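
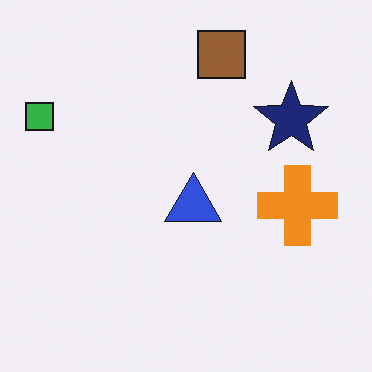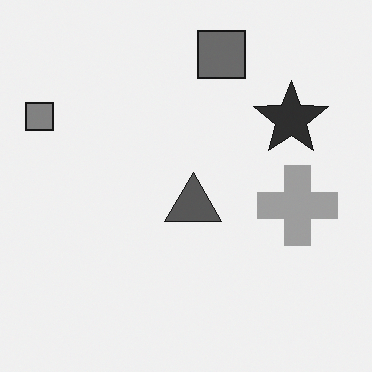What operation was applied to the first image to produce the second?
The second image is the first converted to grayscale.

All color is removed — every shape is now a shade of grey.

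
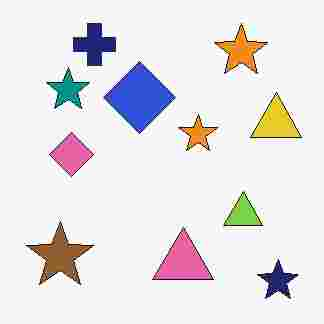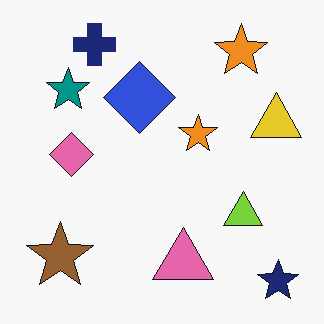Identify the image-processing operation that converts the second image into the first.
Degraded with heavy JPEG compression.

Blocky 8×8 compression artifacts appear around shape edges and the flat background shows ringing — characteristic JPEG degradation.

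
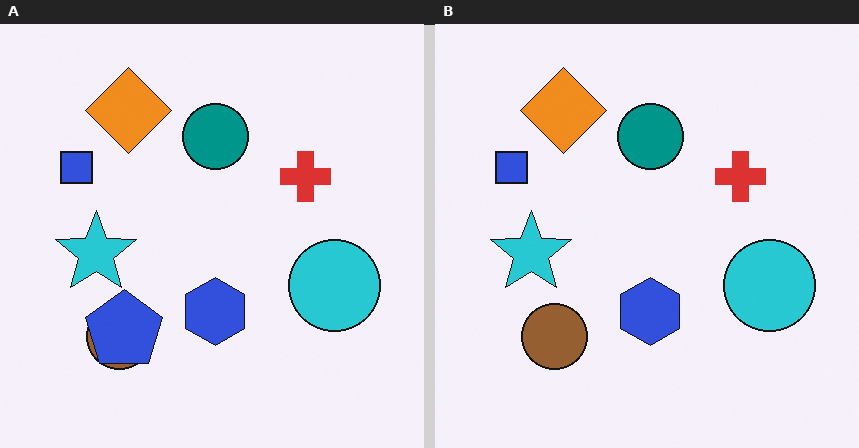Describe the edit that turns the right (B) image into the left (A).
The transformation is: overlaid with an additional blue pentagon.

A blue pentagon appears in the left (A) image that is absent from the right (B).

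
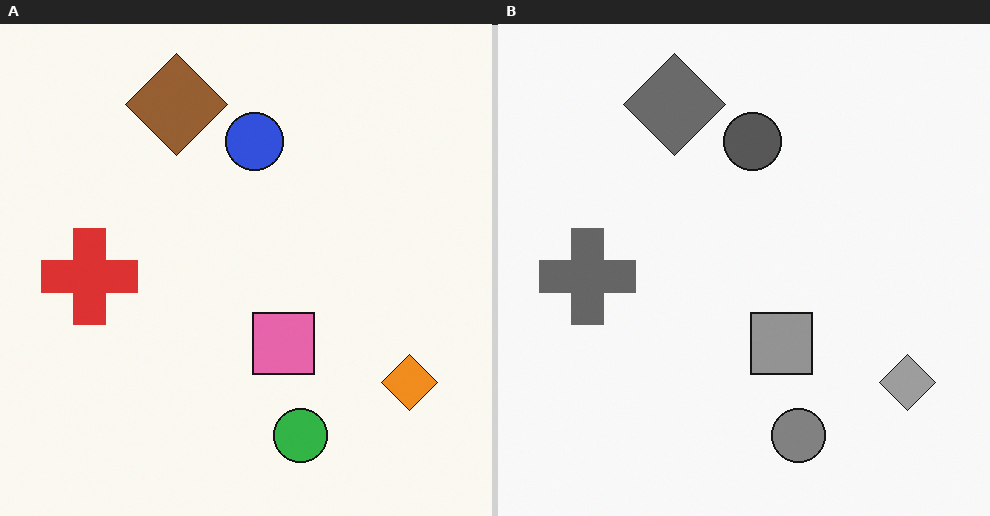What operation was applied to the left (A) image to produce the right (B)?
This is the original image converted to grayscale.

All color is removed — every shape is now a shade of grey.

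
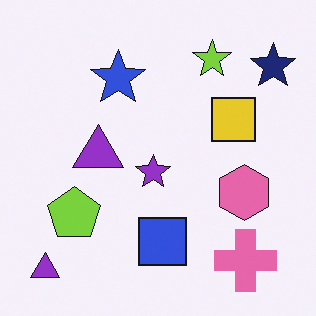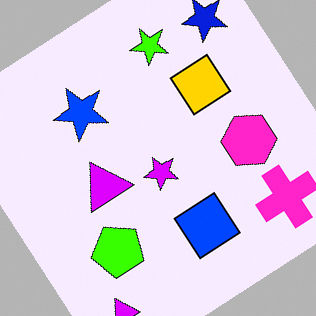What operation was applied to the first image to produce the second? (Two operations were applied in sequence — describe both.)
The image was rotated counter-clockwise by a large amount — several tens of degrees, then made much more vivid (saturation change).

Every shape is tilted by the same angle and the image corners show triangular fill wedges — a whole-image rotation by a non-right angle. All colors are more vivid — a global saturation change.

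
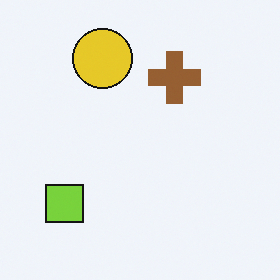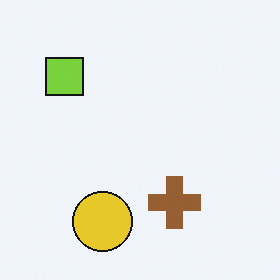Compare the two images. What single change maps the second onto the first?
This is the original image flipped vertically (top ↔ bottom).

The yellow circle is in the bottom of the second image and the top of the first — shapes on opposite sides of the horizontal midline have swapped in a mirror flip.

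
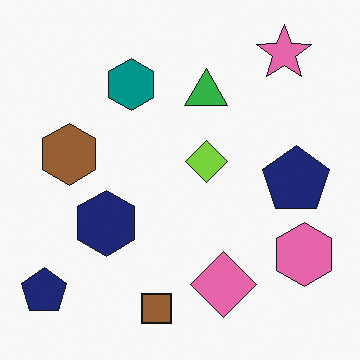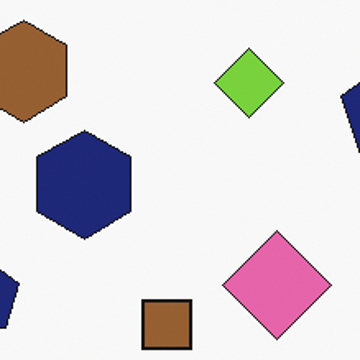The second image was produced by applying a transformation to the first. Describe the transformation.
The transformation is: cropped tightly and scaled back up.

The visible shapes are larger and the field of view is narrower; shapes near the original edges may be partly or wholly outside the frame — a crop-and-rescale.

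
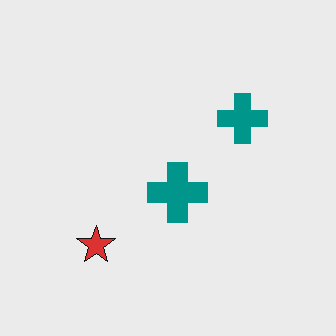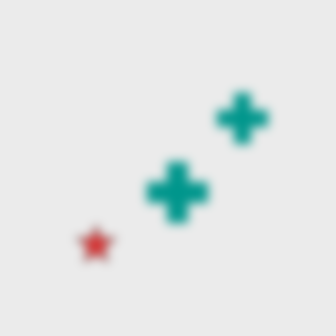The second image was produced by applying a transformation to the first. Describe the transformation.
The second image is the first strongly gaussian-blurred.

Shape edges and outlines are uniformly softened across the whole image.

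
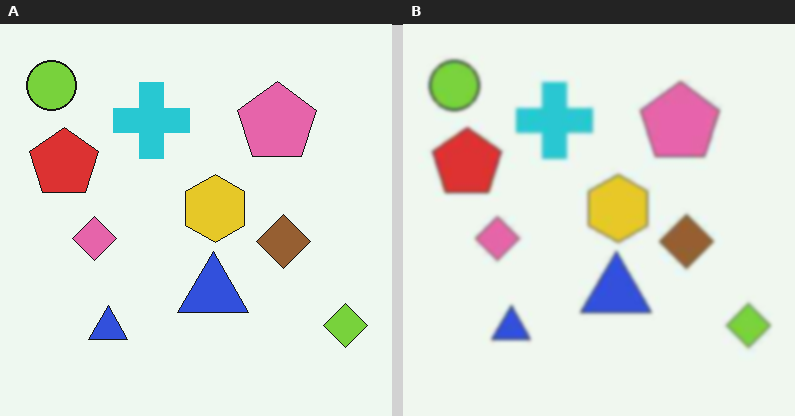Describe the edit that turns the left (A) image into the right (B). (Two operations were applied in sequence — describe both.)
The right (B) image is the left (A) given moderate JPEG compression, then slightly softened.

Blocky 8×8 compression artifacts appear around shape edges and the flat background shows ringing — characteristic JPEG degradation. Shape edges and outlines are uniformly softened across the whole image.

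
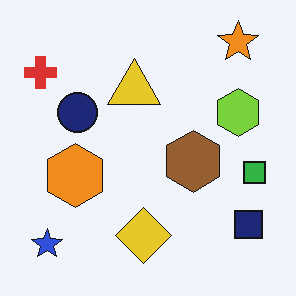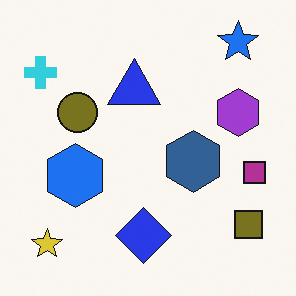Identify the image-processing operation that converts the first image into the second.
The image was hue-shifted through roughly half the color wheel.

Every shape's color has rotated by the same amount around the hue wheel — a uniform hue shift.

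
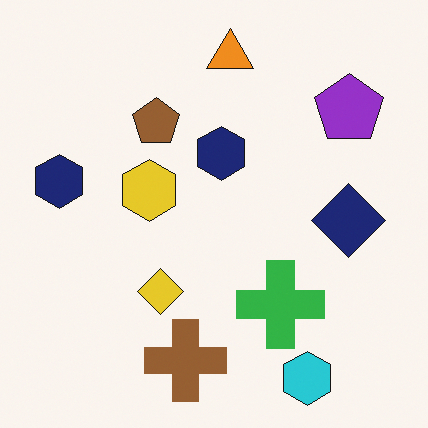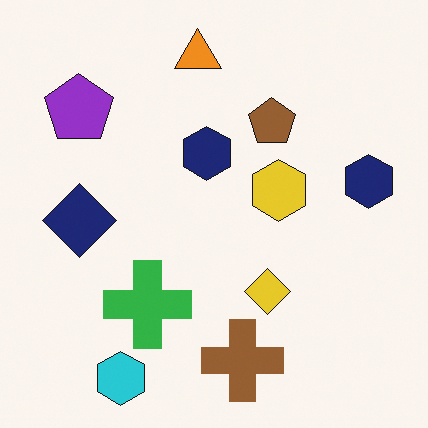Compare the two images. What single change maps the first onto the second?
The transformation is: flipped horizontally (left ↔ right).

The purple pentagon is in the top-right of the first image and the top-left of the second — shapes on opposite sides of the vertical midline have swapped in a mirror flip.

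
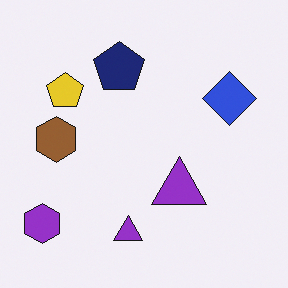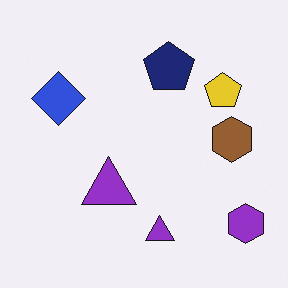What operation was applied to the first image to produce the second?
The transformation is: flipped horizontally (left ↔ right).

The purple hexagon is in the bottom-left of the first image and the bottom-right of the second — shapes on opposite sides of the vertical midline have swapped in a mirror flip.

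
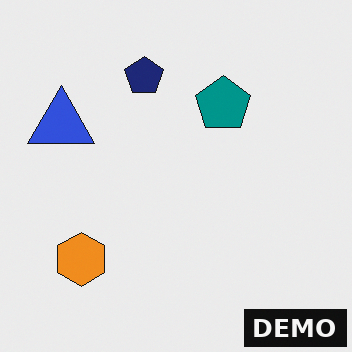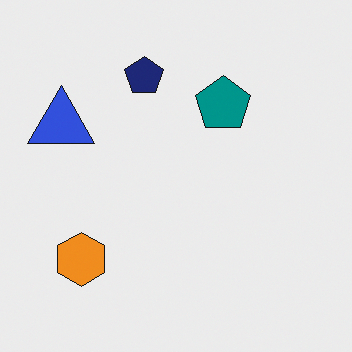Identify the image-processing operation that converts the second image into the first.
Watermarked with the text "DEMO" in the lower-right corner.

A dark label reading "DEMO" appears in the lower-right corner.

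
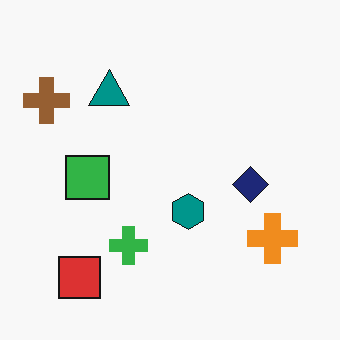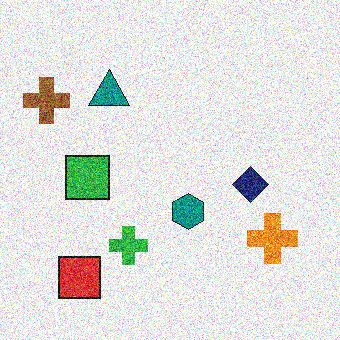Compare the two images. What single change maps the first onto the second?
It was degraded with strong gaussian noise.

Random speckle covers the whole image, including the flat background.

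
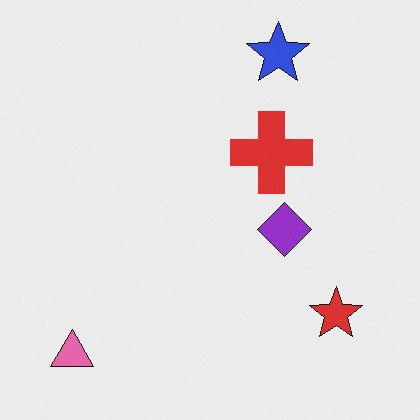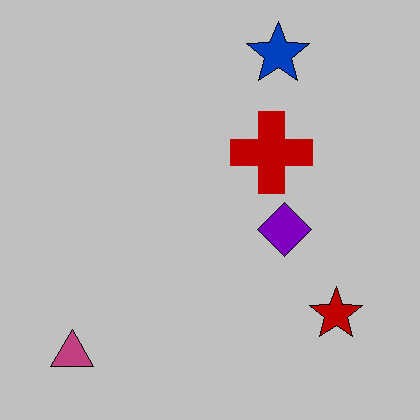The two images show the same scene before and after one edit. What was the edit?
The second image is the first heavily posterized to just a handful of flat colors.

Each flat color has snapped to a coarser quantized level — most visibly, the near-white background has dropped to a flat grey.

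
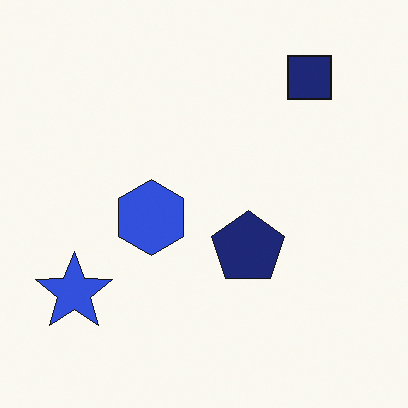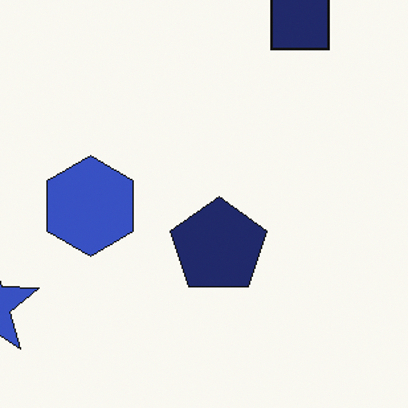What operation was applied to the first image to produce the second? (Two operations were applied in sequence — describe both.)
The image was slightly desaturated, then cropped to a modestly smaller region and rescaled.

All colors are more muted and greyish — a global saturation change. The visible shapes are larger and the field of view is narrower; shapes near the original edges may be partly or wholly outside the frame — a crop-and-rescale.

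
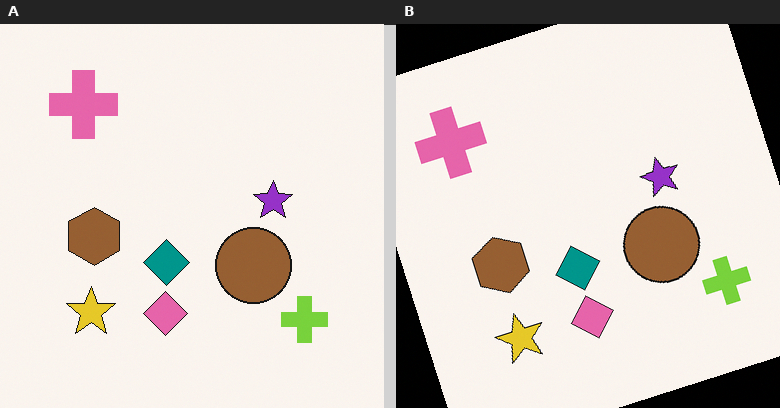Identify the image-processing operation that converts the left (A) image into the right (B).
The right (B) image is the left (A) rotated counter-clockwise by a moderate amount.

Every shape is tilted by the same angle and the image corners show triangular fill wedges — a whole-image rotation by a non-right angle.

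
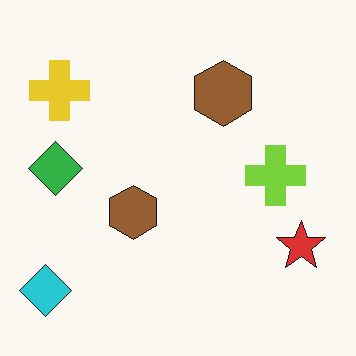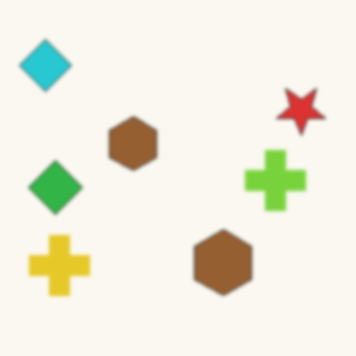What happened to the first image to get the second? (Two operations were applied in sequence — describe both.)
It was flipped vertically (top ↔ bottom), then lightly blurred.

The cyan diamond is in the bottom-left of the first image and the top-left of the second — shapes on opposite sides of the horizontal midline have swapped in a mirror flip. Shape edges and outlines are uniformly softened across the whole image.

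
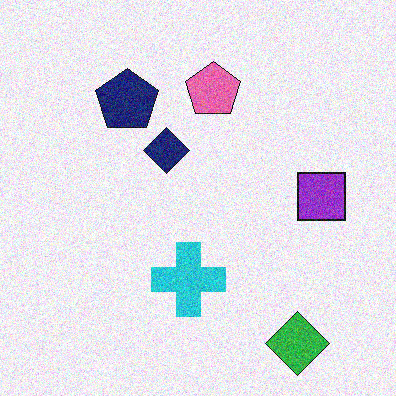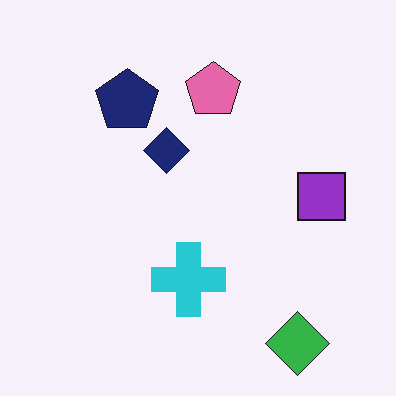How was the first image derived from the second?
The transformation is: degraded with moderate additive noise.

Random speckle covers the whole image, including the flat background.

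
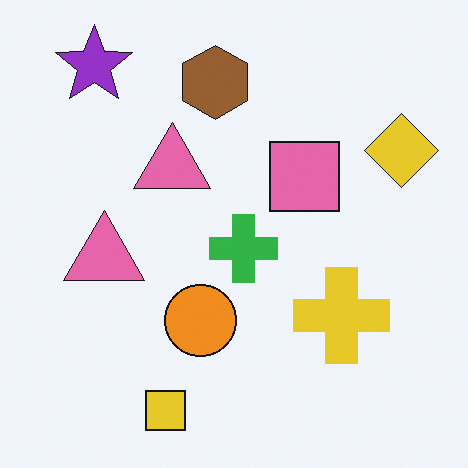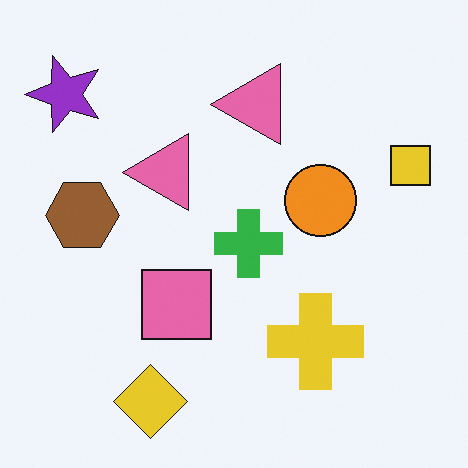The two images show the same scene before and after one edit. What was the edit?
This is the original image transposed (reflected across the top-left ↔ bottom-right diagonal).

Shapes have swapped their row and column positions — what was in the top-right is now in the bottom-left — a diagonal reflection.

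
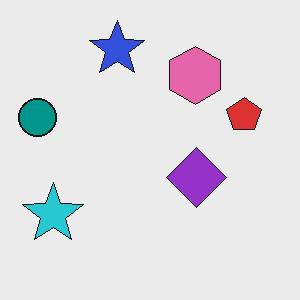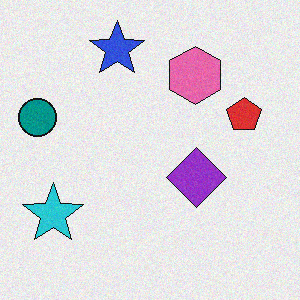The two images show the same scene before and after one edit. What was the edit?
The transformation is: degraded with subtle gaussian noise.

Random speckle covers the whole image, including the flat background.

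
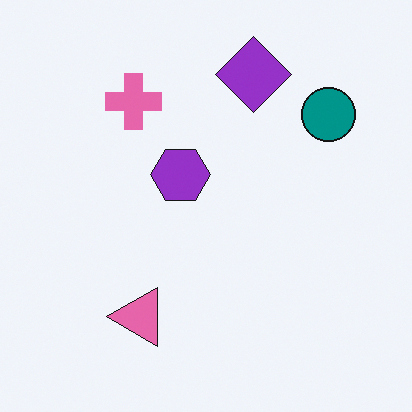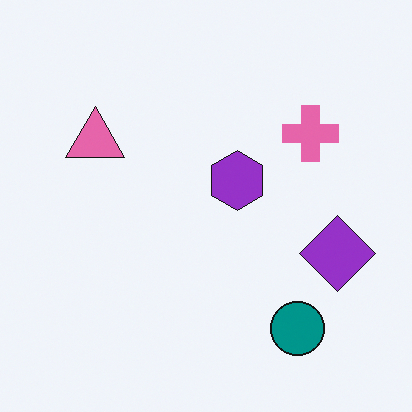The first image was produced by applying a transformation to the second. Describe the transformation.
The transformation is: rotated 90° counter-clockwise.

The teal circle sits in the bottom-right of the second image and the top-right of the first — consistent with a whole-image 90° counter-clockwise rotation.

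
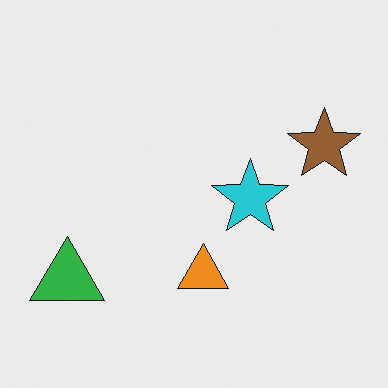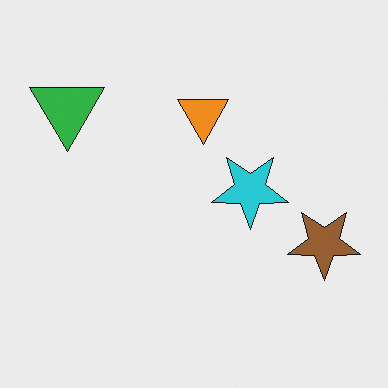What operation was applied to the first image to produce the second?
Flipped vertically (top ↔ bottom).

The green triangle is in the bottom-left of the first image and the top-left of the second — shapes on opposite sides of the horizontal midline have swapped in a mirror flip.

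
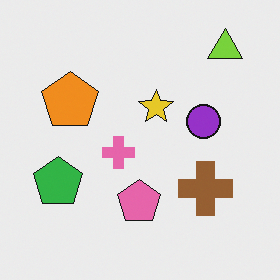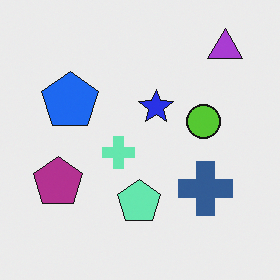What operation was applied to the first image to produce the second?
The second image is the first hue-shifted through roughly half the color wheel.

Every shape's color has rotated by the same amount around the hue wheel — a uniform hue shift.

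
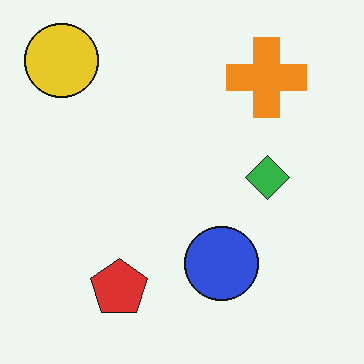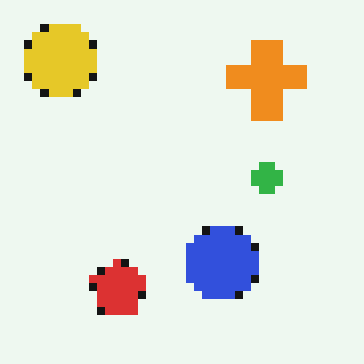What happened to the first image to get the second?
This is the original image moderately pixelated.

Shapes are reduced to large square blocks; fine edges and outlines are lost — a downscale-then-upscale (mosaic) effect.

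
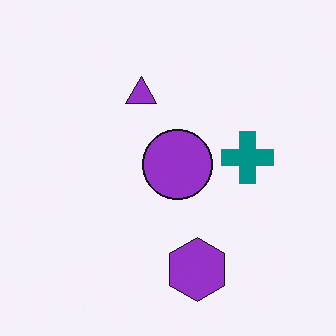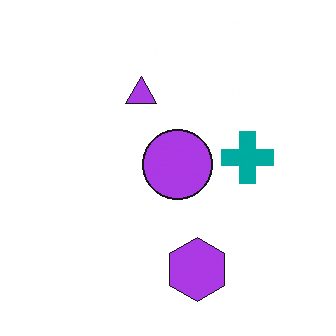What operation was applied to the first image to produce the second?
This is the original image brightened a little.

Every pixel — background and shapes alike — is uniformly brightened.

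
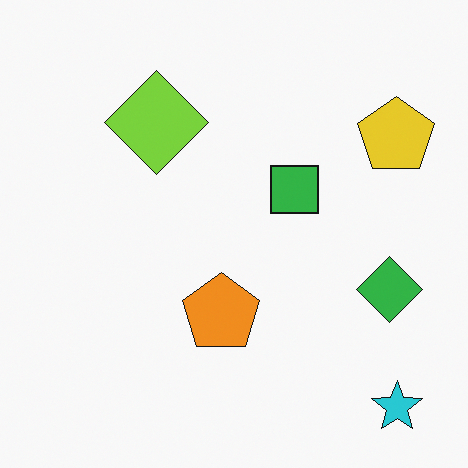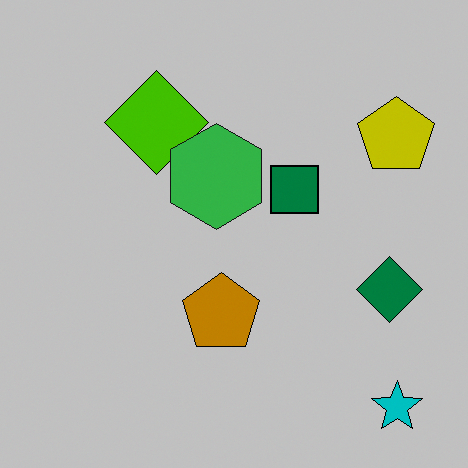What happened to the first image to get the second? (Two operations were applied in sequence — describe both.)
Heavily posterized to just a handful of flat colors, then overlaid with an additional green hexagon.

Each flat color has snapped to a coarser quantized level — most visibly, the near-white background has dropped to a flat grey. A green hexagon appears in the second image that is absent from the first.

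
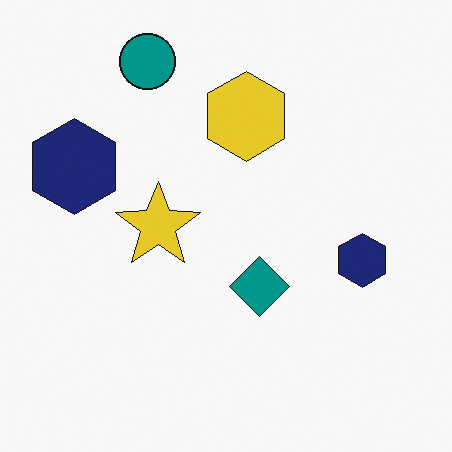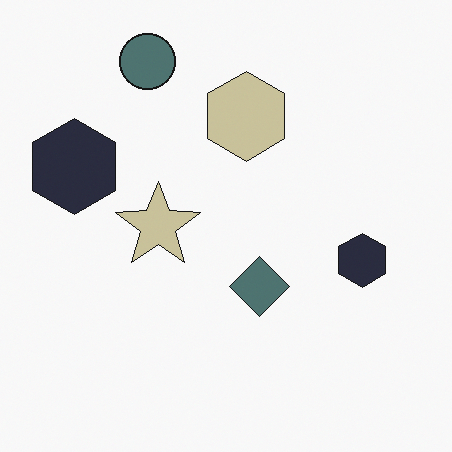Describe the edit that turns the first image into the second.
The transformation is: made much more muted (saturation change).

All colors are more muted and greyish — a global saturation change.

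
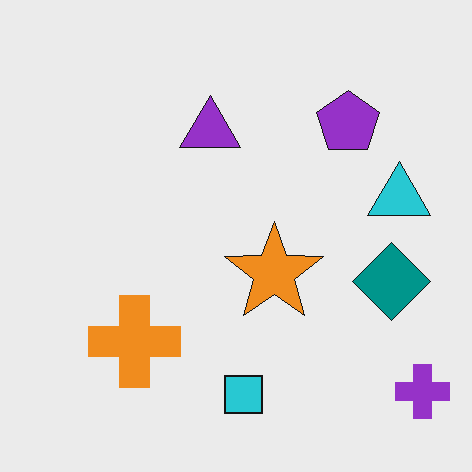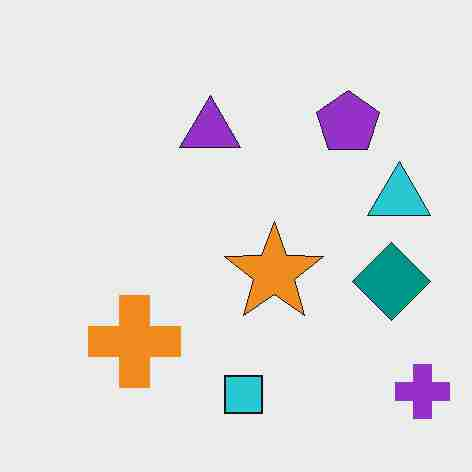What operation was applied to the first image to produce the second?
Heavily JPEG-compressed with obvious blocking artifacts.

Blocky 8×8 compression artifacts appear around shape edges and the flat background shows ringing — characteristic JPEG degradation.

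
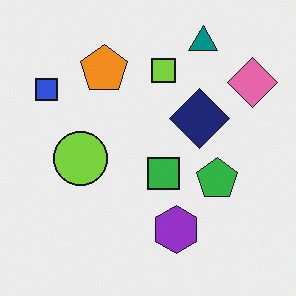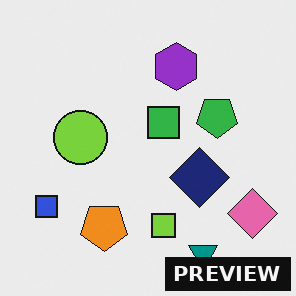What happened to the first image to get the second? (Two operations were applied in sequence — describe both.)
This is the original image flipped vertically (top ↔ bottom), then watermarked with the text "PREVIEW" in the lower-right corner.

The teal triangle is in the top-right of the first image and the bottom-right of the second — shapes on opposite sides of the horizontal midline have swapped in a mirror flip. A dark label reading "PREVIEW" appears in the lower-right corner.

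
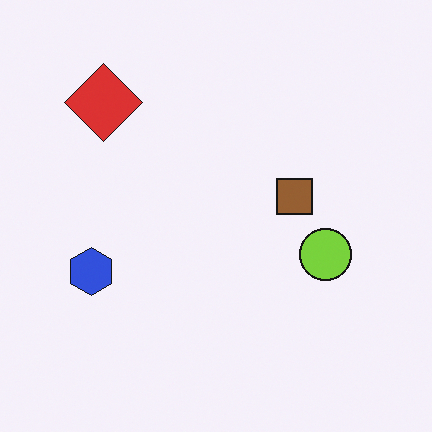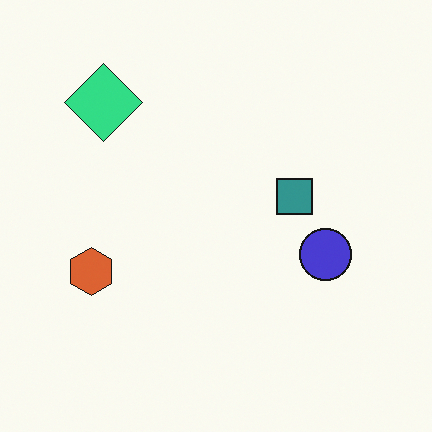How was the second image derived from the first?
This is the original image hue-shifted through roughly a third of the color wheel.

Every shape's color has rotated by the same amount around the hue wheel — a uniform hue shift.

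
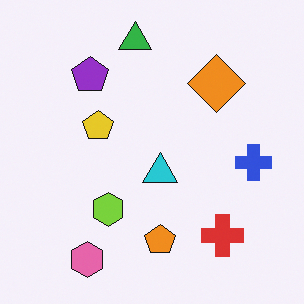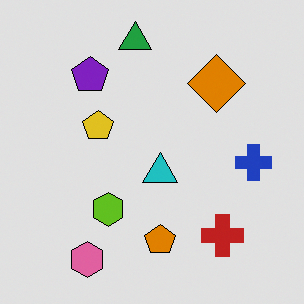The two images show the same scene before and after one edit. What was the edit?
The transformation is: posterized to a reduced palette.

Each flat color has snapped to a coarser quantized level — most visibly, the near-white background has dropped to a flat grey.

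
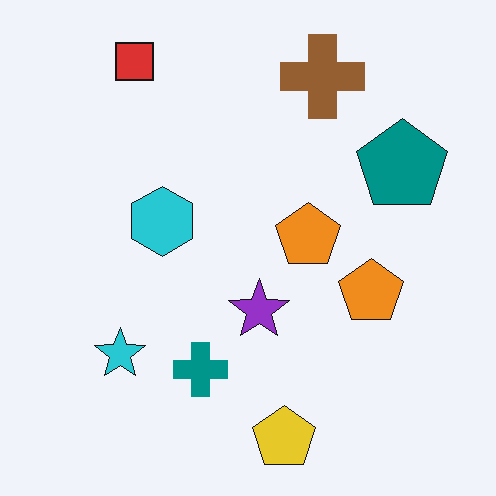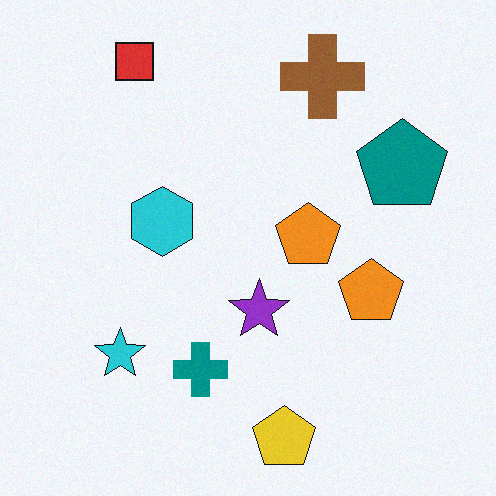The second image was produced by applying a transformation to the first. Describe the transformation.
It was degraded with a light layer of grain.

Random speckle covers the whole image, including the flat background.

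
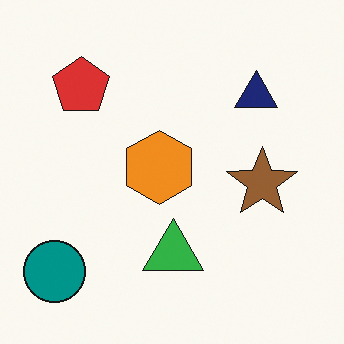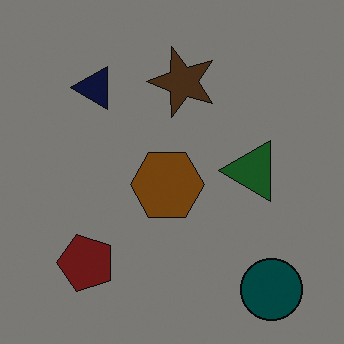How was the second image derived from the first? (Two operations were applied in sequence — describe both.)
It was rotated 90° counter-clockwise, then substantially darkened.

The teal circle sits in the bottom-left of the first image and the bottom-right of the second — consistent with a whole-image 90° counter-clockwise rotation. Every pixel — background and shapes alike — is uniformly darkened.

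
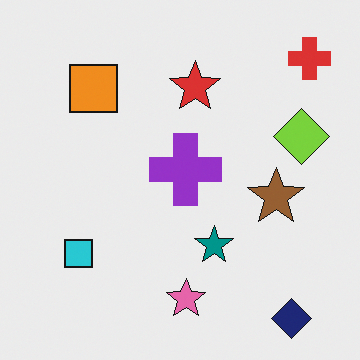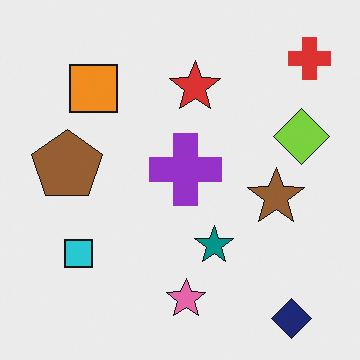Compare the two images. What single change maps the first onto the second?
Overlaid with an additional brown pentagon.

A brown pentagon appears in the second image that is absent from the first.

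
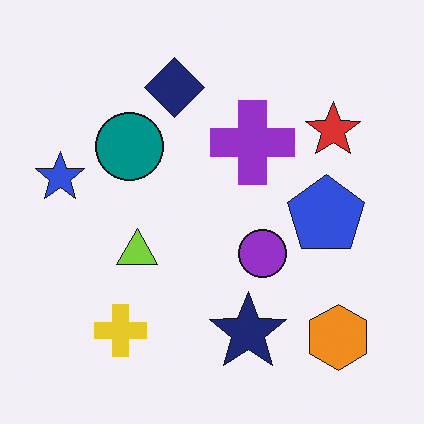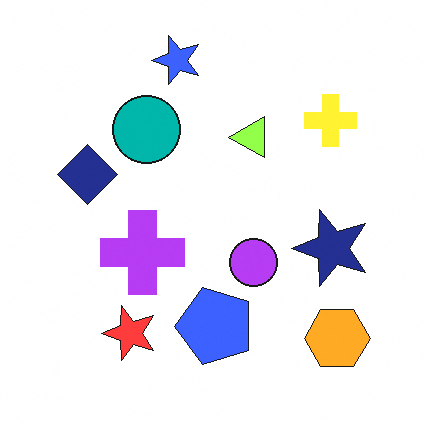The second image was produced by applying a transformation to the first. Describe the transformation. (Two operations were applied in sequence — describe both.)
It was slightly brightened, then transposed (reflected across the top-left ↔ bottom-right diagonal).

Every pixel — background and shapes alike — is uniformly brightened. Shapes have swapped their row and column positions — what was in the top-right is now in the bottom-left — a diagonal reflection.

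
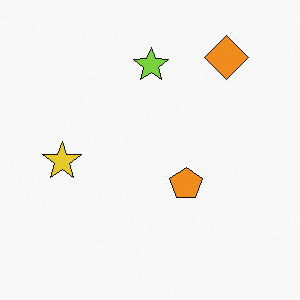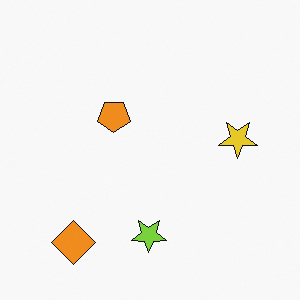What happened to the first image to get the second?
The second image is the first rotated 180°.

The orange diamond sits in the top-right of the first image and the bottom-left of the second — consistent with a whole-image 180° rotation.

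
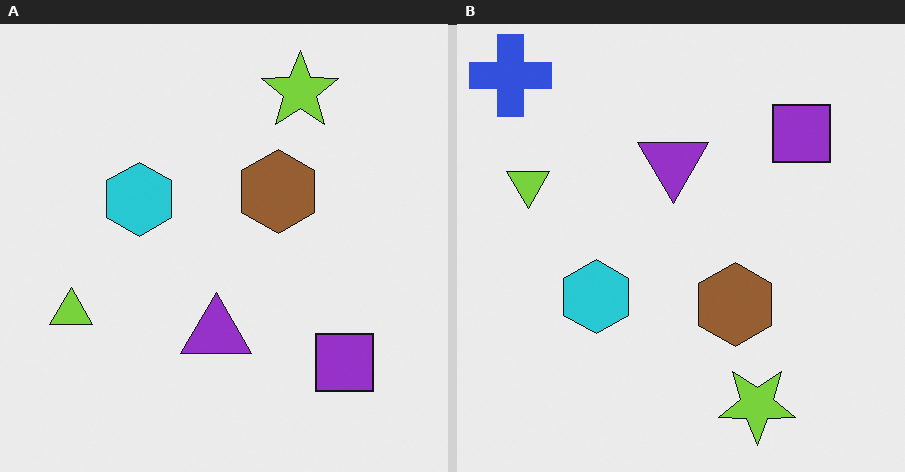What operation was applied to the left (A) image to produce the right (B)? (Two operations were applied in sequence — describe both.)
Flipped vertically (top ↔ bottom), then overlaid with an additional blue cross.

The lime star is in the top-right of the left (A) image and the bottom-right of the right (B) — shapes on opposite sides of the horizontal midline have swapped in a mirror flip. A blue cross appears in the right (B) image that is absent from the left (A).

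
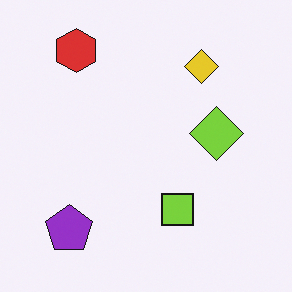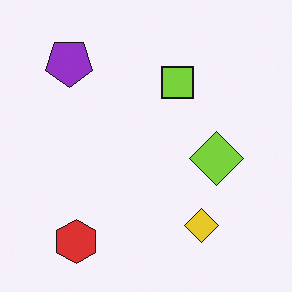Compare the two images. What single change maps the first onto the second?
The transformation is: flipped vertically (top ↔ bottom).

The red hexagon is in the top-left of the first image and the bottom-left of the second — shapes on opposite sides of the horizontal midline have swapped in a mirror flip.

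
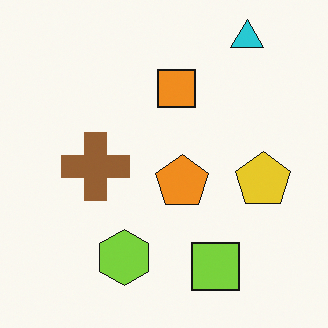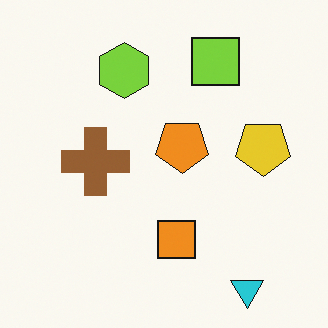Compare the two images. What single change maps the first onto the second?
This is the original image flipped vertically (top ↔ bottom).

The cyan triangle is in the top-right of the first image and the bottom-right of the second — shapes on opposite sides of the horizontal midline have swapped in a mirror flip.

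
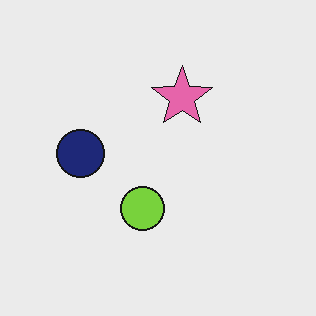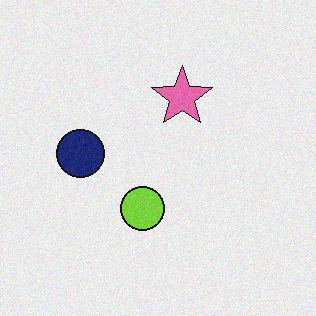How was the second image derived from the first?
The transformation is: degraded with light additive noise.

Random speckle covers the whole image, including the flat background.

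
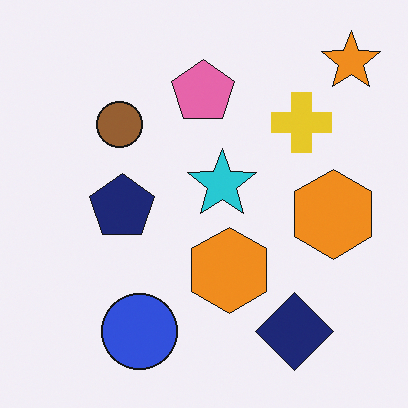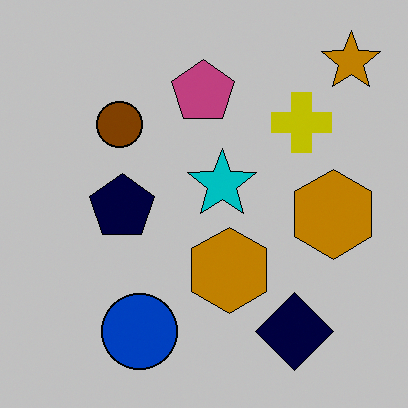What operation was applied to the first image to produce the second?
The second image is the first aggressively posterized.

Each flat color has snapped to a coarser quantized level — most visibly, the near-white background has dropped to a flat grey.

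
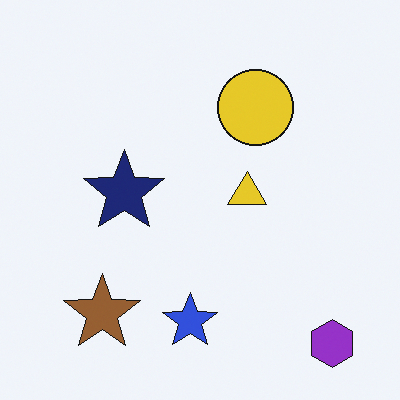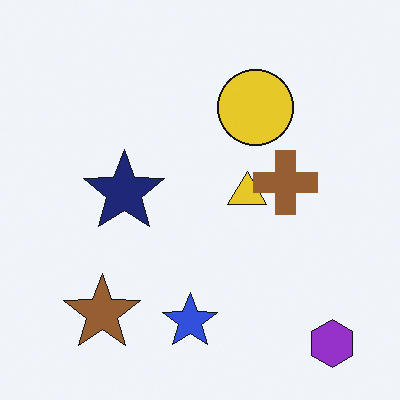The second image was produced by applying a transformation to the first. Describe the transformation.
The transformation is: overlaid with an additional brown cross.

A brown cross appears in the second image that is absent from the first.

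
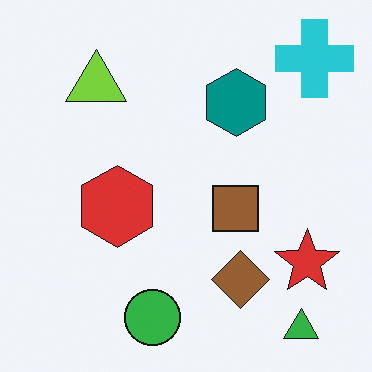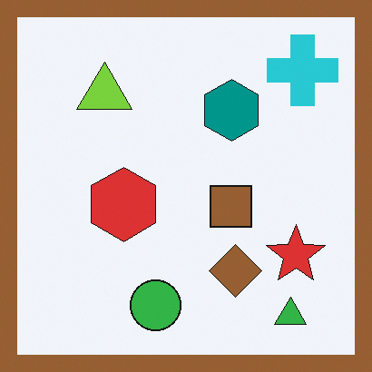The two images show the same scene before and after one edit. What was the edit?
Framed with a brown border.

A solid brown frame runs around the edge of the second image, with the content slightly shrunk inside it.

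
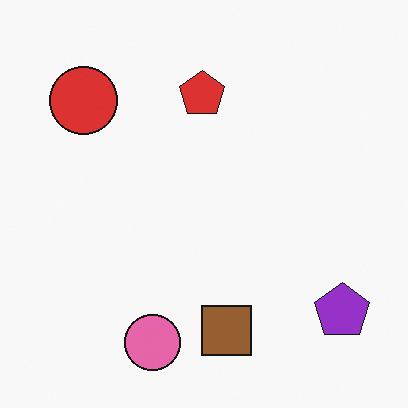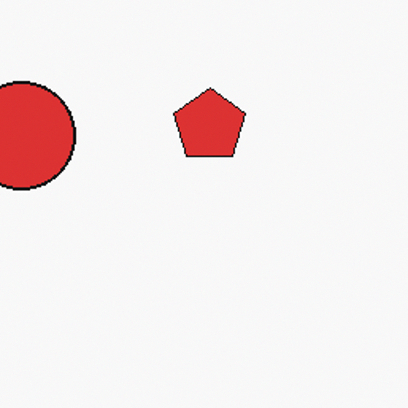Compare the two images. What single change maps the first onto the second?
The transformation is: cropped to a modestly smaller region and rescaled.

The visible shapes are larger and the field of view is narrower; shapes near the original edges may be partly or wholly outside the frame — a crop-and-rescale.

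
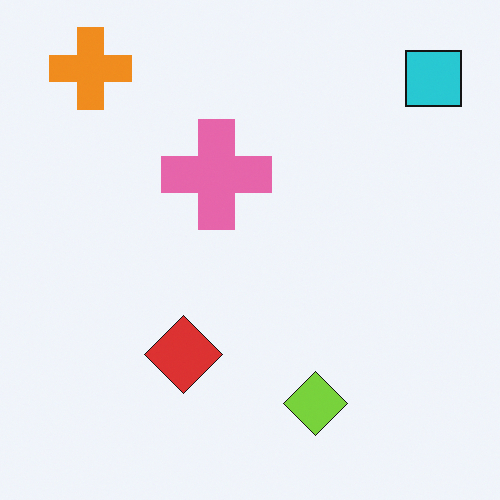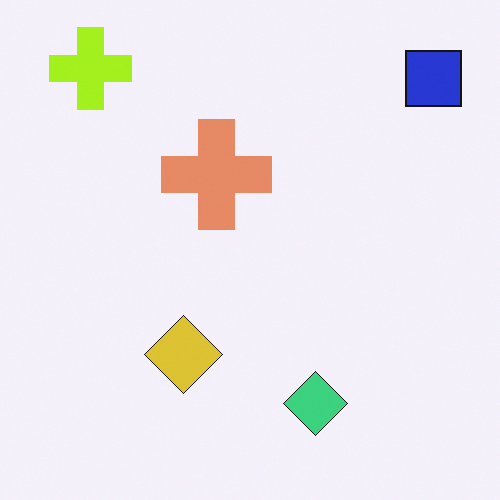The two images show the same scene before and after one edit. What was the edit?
Hue-shifted by a small amount.

Every shape's color has rotated by the same amount around the hue wheel — a uniform hue shift.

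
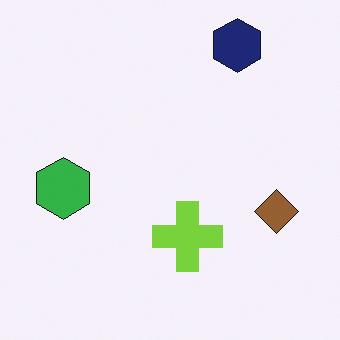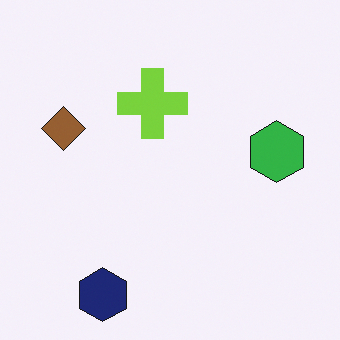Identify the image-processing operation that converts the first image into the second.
The second image is the first rotated 180°.

The navy hexagon sits in the top-right of the first image and the bottom-left of the second — consistent with a whole-image 180° rotation.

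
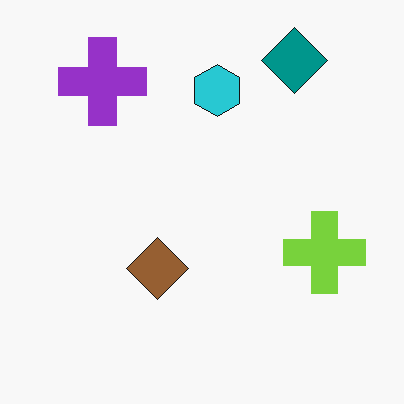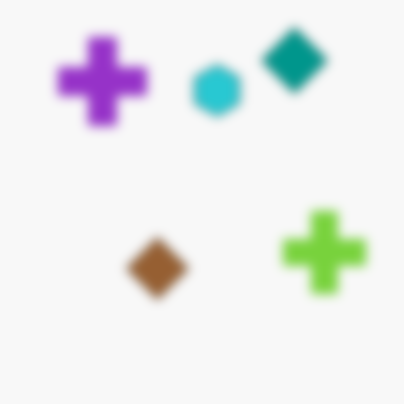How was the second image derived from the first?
It was heavily blurred.

Shape edges and outlines are uniformly softened across the whole image.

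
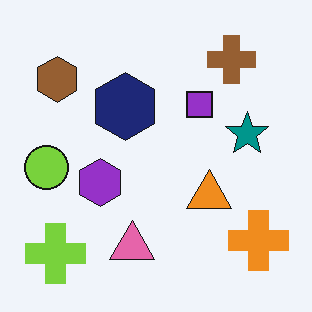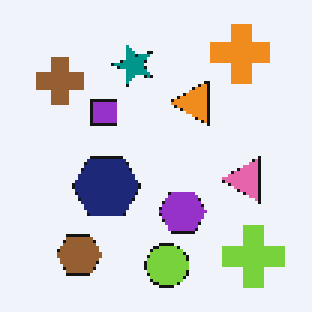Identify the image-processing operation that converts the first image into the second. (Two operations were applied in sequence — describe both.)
The second image is the first rotated 90° counter-clockwise, then lightly pixelated (a mild mosaic effect).

The lime cross sits in the bottom-left of the first image and the bottom-right of the second — consistent with a whole-image 90° counter-clockwise rotation. Shapes are reduced to large square blocks; fine edges and outlines are lost — a downscale-then-upscale (mosaic) effect.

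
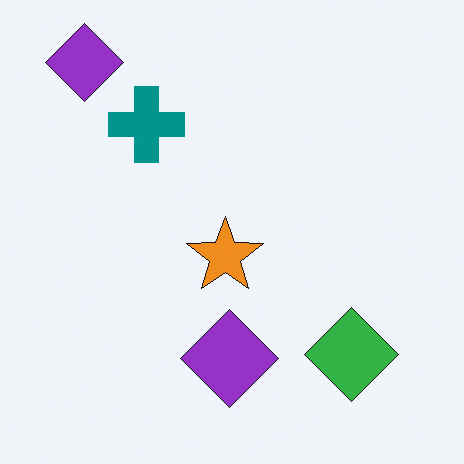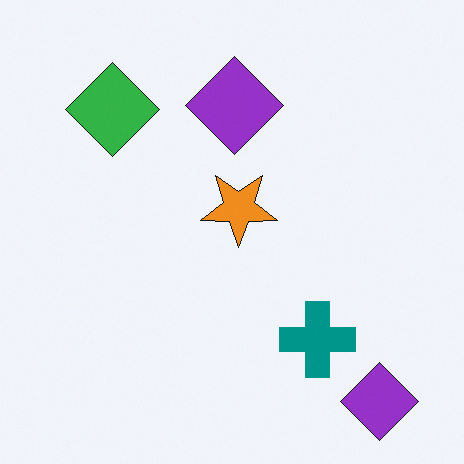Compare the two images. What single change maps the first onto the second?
The second image is the first rotated 180°.

The green diamond sits in the bottom-right of the first image and the top-left of the second — consistent with a whole-image 180° rotation.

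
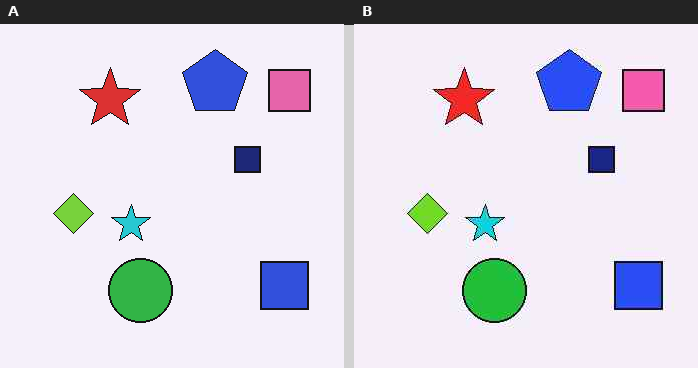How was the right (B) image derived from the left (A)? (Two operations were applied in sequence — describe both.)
JPEG-compressed with visible artifacts, then slightly oversaturated.

Blocky 8×8 compression artifacts appear around shape edges and the flat background shows ringing — characteristic JPEG degradation. All colors are more vivid — a global saturation change.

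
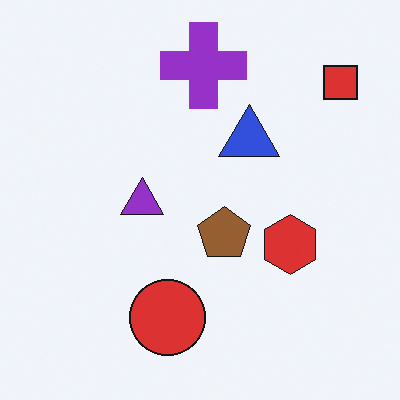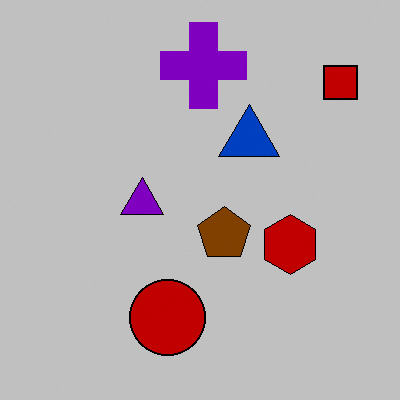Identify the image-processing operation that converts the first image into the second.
The transformation is: heavily posterized to just a handful of flat colors.

Each flat color has snapped to a coarser quantized level — most visibly, the near-white background has dropped to a flat grey.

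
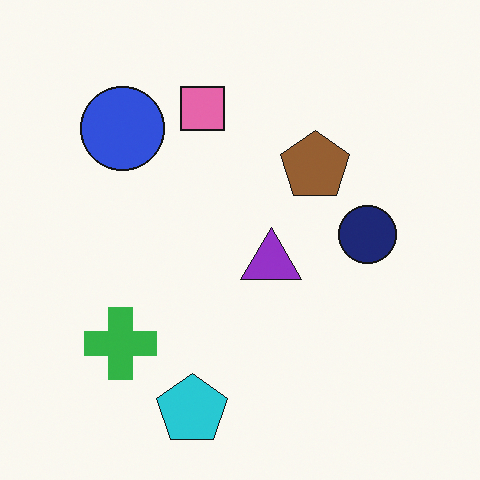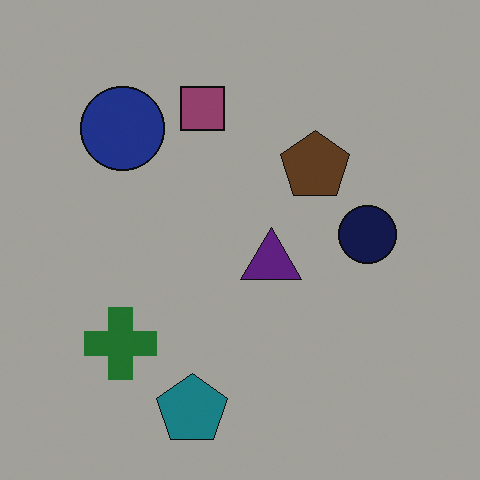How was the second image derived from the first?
The second image is the first darkened a lot.

Every pixel — background and shapes alike — is uniformly darkened.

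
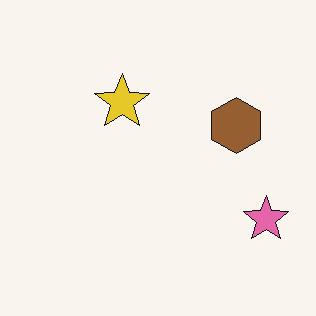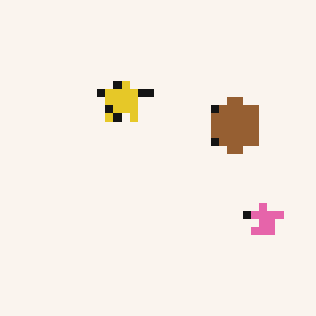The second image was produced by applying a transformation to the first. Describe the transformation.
This is the original image moderately pixelated.

Shapes are reduced to large square blocks; fine edges and outlines are lost — a downscale-then-upscale (mosaic) effect.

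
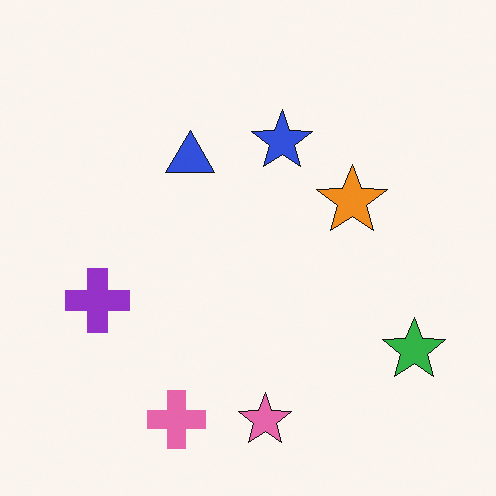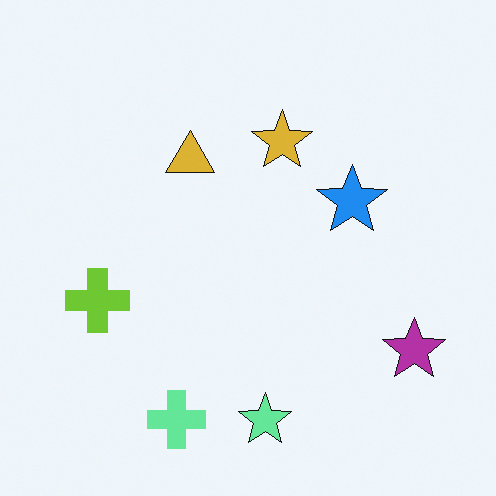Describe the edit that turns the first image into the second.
This is the original image hue-shifted by a large amount.

Every shape's color has rotated by the same amount around the hue wheel — a uniform hue shift.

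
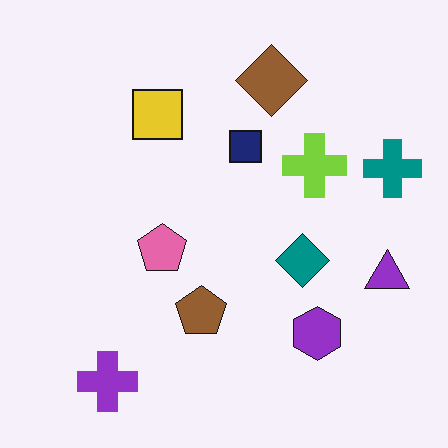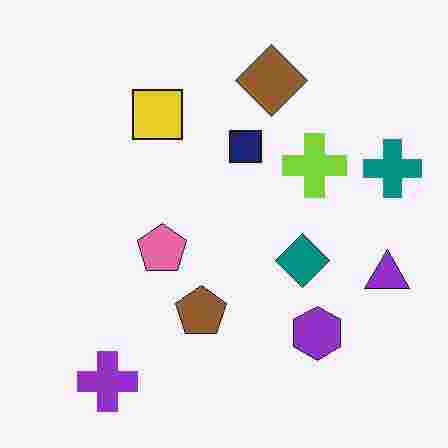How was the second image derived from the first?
The image was heavily JPEG-compressed with obvious blocking artifacts.

Blocky 8×8 compression artifacts appear around shape edges and the flat background shows ringing — characteristic JPEG degradation.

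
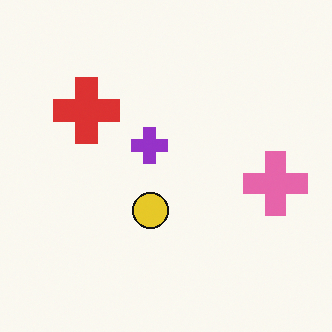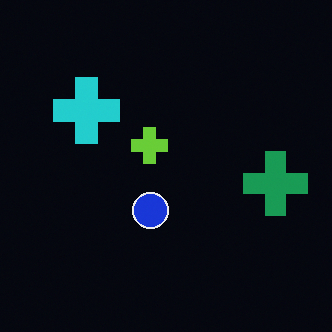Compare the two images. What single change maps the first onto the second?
The second image is the first color-inverted (negative).

The light background has become dark and every shape's color is its complement — a photographic negative.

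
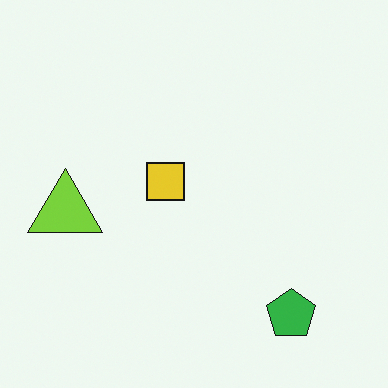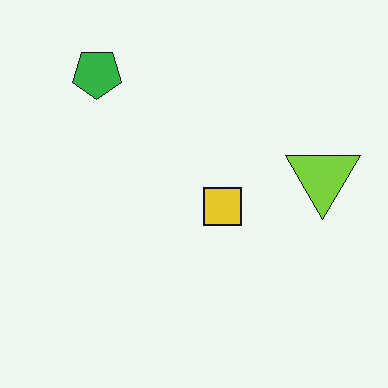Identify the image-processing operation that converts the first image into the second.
It was rotated 180°.

The green pentagon sits in the bottom-right of the first image and the top-left of the second — consistent with a whole-image 180° rotation.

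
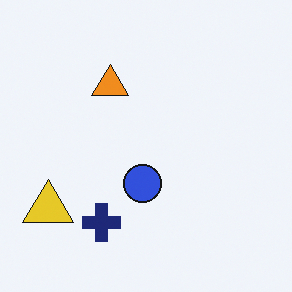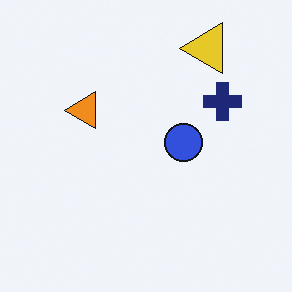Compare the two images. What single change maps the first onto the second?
The transformation is: transposed (reflected across the top-left ↔ bottom-right diagonal).

Shapes have swapped their row and column positions — what was in the top-right is now in the bottom-left — a diagonal reflection.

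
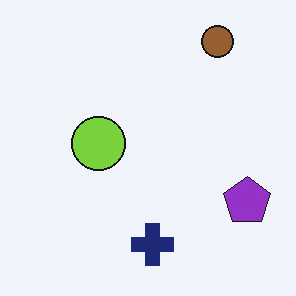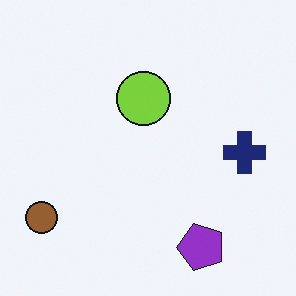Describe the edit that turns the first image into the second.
The image was transposed (reflected across the top-left ↔ bottom-right diagonal).

Shapes have swapped their row and column positions — what was in the top-right is now in the bottom-left — a diagonal reflection.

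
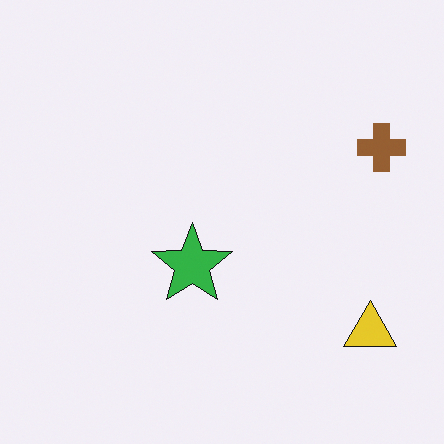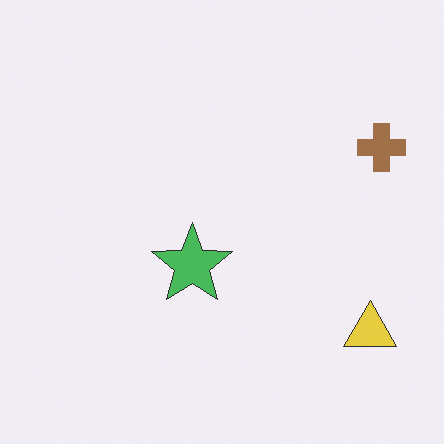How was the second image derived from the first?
The second image is the first given slightly reduced contrast.

Tones are pushed toward mid-grey across the whole image — a global contrast change.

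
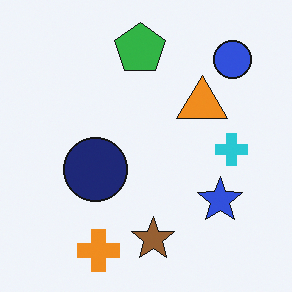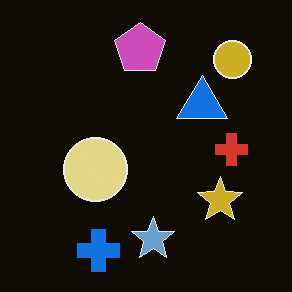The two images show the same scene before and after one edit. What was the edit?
The transformation is: color-inverted (negative).

The light background has become dark and every shape's color is its complement — a photographic negative.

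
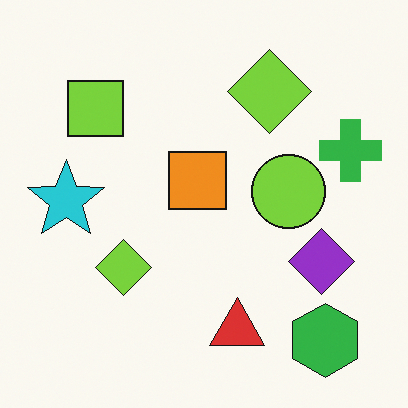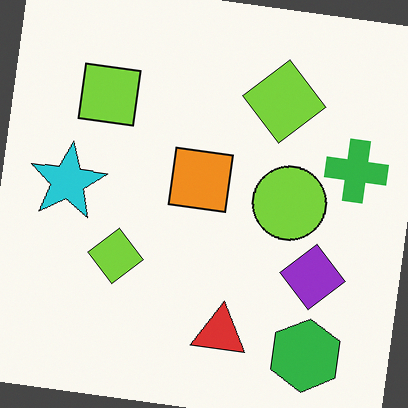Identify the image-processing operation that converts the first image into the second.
Rotated clockwise by a slight angle.

Every shape is tilted by the same angle and the image corners show triangular fill wedges — a whole-image rotation by a non-right angle.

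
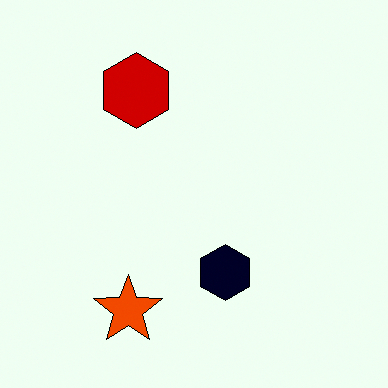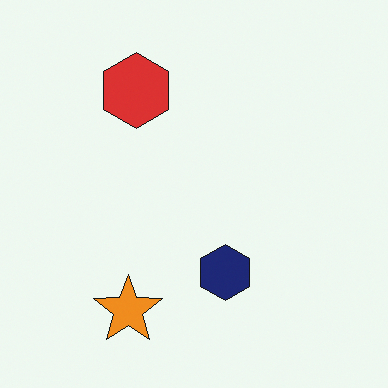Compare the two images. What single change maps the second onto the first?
It was given much higher contrast.

Tones are pushed away from mid-grey across the whole image — a global contrast change.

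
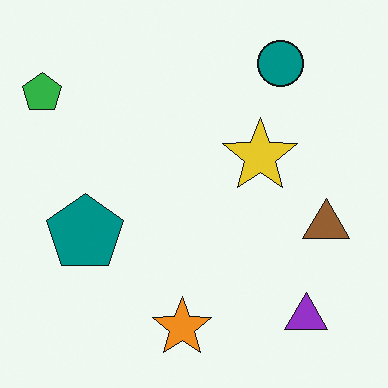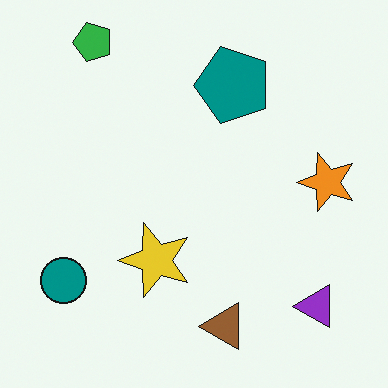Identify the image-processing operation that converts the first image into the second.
Transposed (reflected across the top-left ↔ bottom-right diagonal).

Shapes have swapped their row and column positions — what was in the top-right is now in the bottom-left — a diagonal reflection.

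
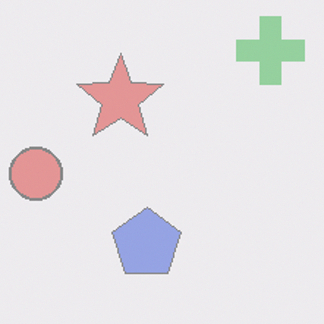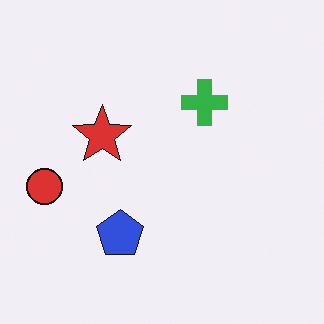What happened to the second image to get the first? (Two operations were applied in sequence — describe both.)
The image was washed out (contrast reduced), then cropped slightly and scaled back up.

Tones are pushed toward mid-grey across the whole image — a global contrast change. The visible shapes are larger and the field of view is narrower; shapes near the original edges may be partly or wholly outside the frame — a crop-and-rescale.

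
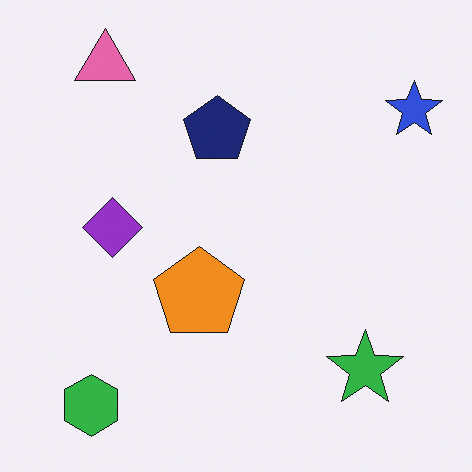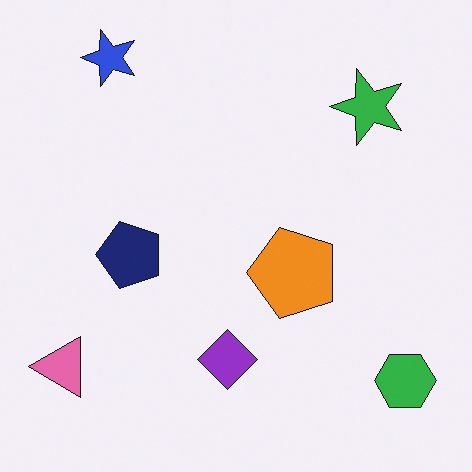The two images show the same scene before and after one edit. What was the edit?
This is the original image rotated 90° counter-clockwise.

The green hexagon sits in the bottom-left of the first image and the bottom-right of the second — consistent with a whole-image 90° counter-clockwise rotation.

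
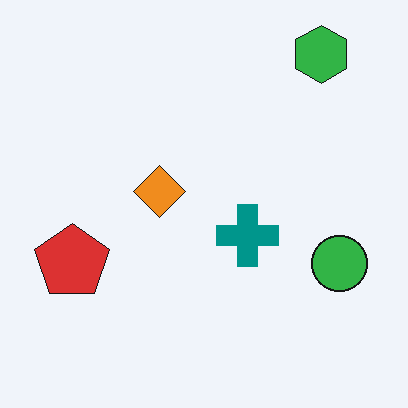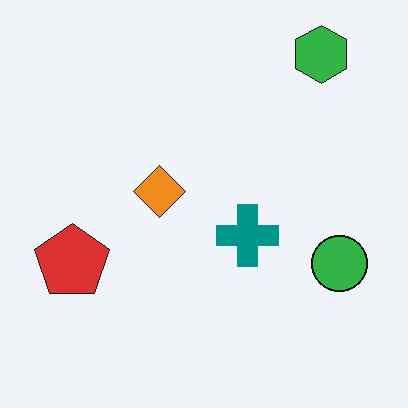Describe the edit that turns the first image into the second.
Given moderate JPEG compression.

Blocky 8×8 compression artifacts appear around shape edges and the flat background shows ringing — characteristic JPEG degradation.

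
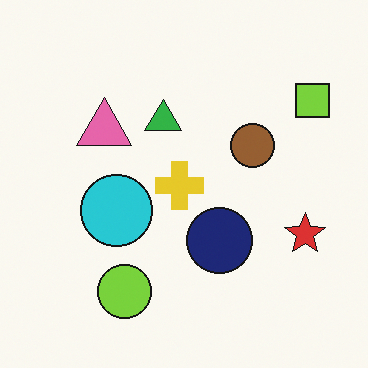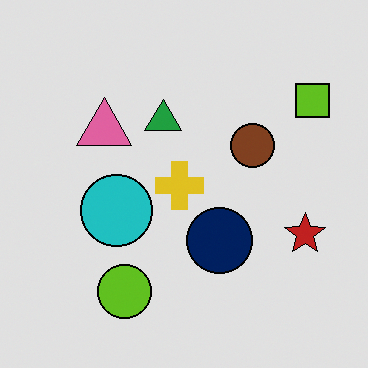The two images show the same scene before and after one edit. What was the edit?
This is the original image moderately posterized.

Each flat color has snapped to a coarser quantized level — most visibly, the near-white background has dropped to a flat grey.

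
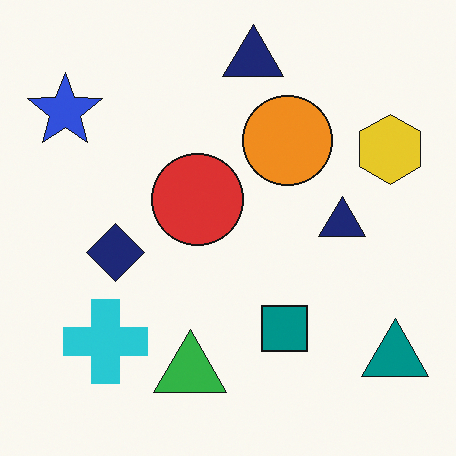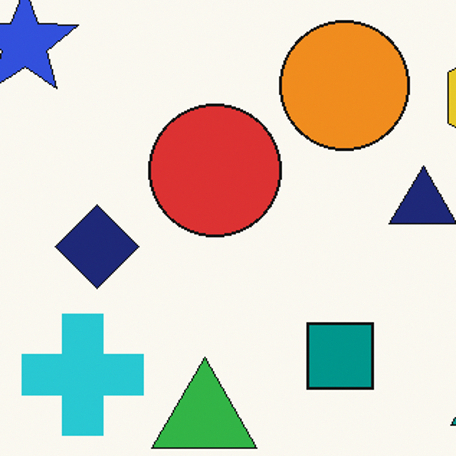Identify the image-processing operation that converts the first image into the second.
Cropped slightly and scaled back up.

The visible shapes are larger and the field of view is narrower; shapes near the original edges may be partly or wholly outside the frame — a crop-and-rescale.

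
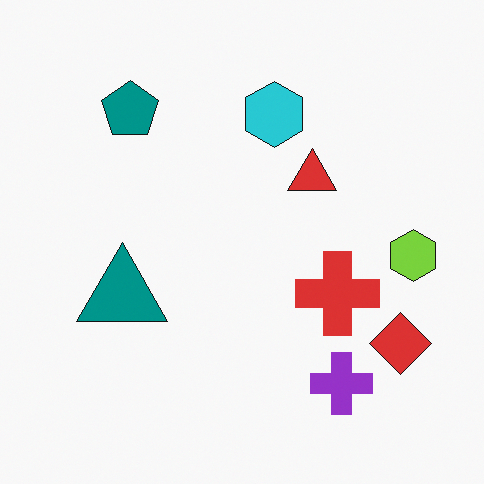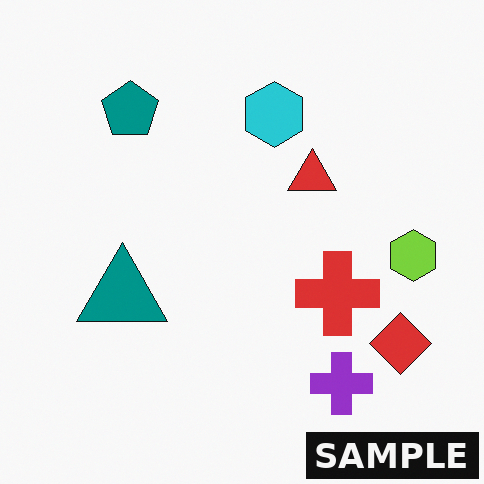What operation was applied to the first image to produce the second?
This is the original image watermarked with the text "SAMPLE" in the lower-right corner.

A dark label reading "SAMPLE" appears in the lower-right corner.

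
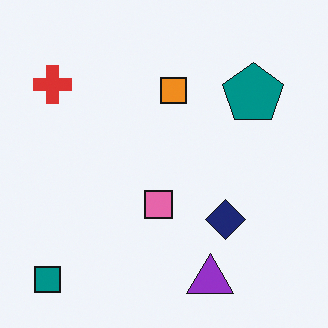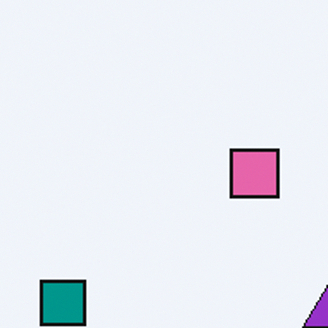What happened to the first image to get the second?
Cropped tightly and scaled back up.

The visible shapes are larger and the field of view is narrower; shapes near the original edges may be partly or wholly outside the frame — a crop-and-rescale.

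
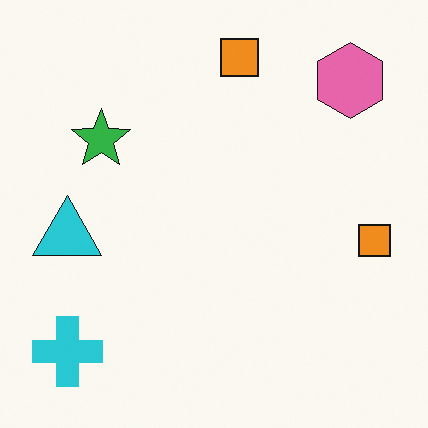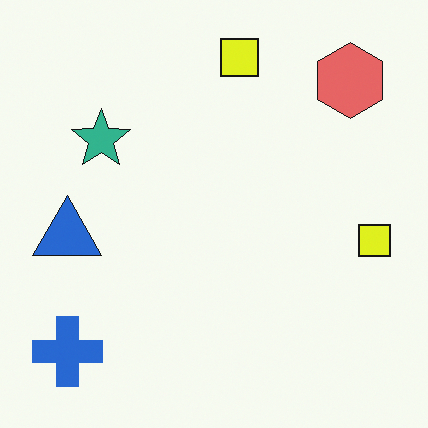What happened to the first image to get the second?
This is the original image hue-shifted slightly.

Every shape's color has rotated by the same amount around the hue wheel — a uniform hue shift.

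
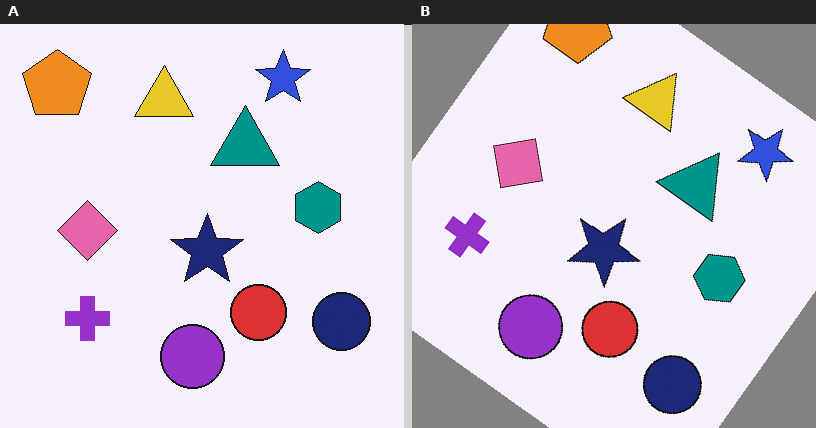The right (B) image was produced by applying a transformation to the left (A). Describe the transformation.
It was rotated clockwise by a large amount — several tens of degrees.

Every shape is tilted by the same angle and the image corners show triangular fill wedges — a whole-image rotation by a non-right angle.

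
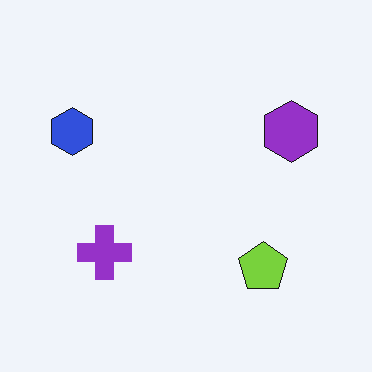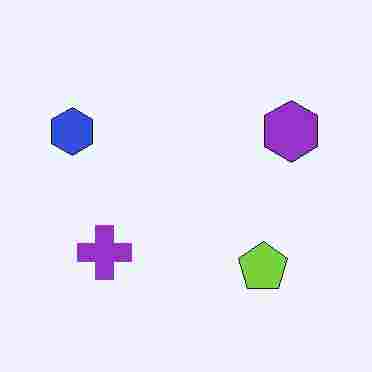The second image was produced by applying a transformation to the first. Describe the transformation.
The image was heavily JPEG-compressed with obvious blocking artifacts.

Blocky 8×8 compression artifacts appear around shape edges and the flat background shows ringing — characteristic JPEG degradation.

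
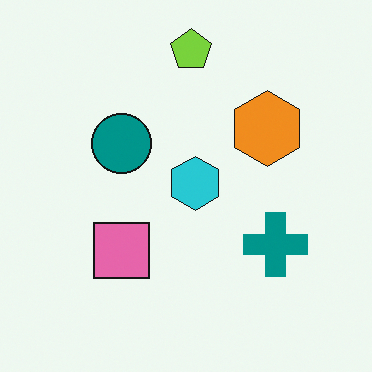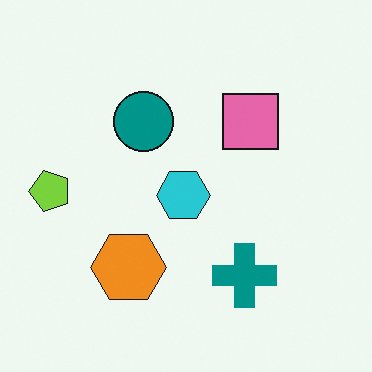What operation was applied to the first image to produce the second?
It was transposed (reflected across the top-left ↔ bottom-right diagonal).

Shapes have swapped their row and column positions — what was in the top-right is now in the bottom-left — a diagonal reflection.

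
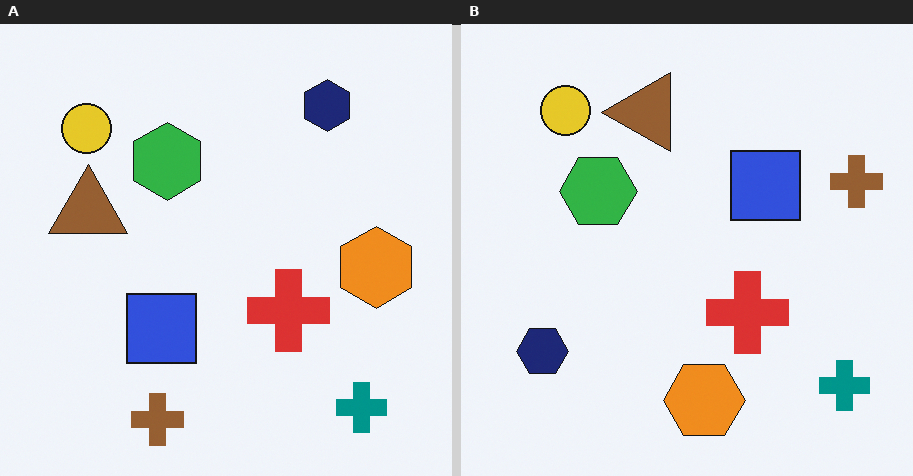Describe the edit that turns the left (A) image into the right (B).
Transposed (reflected across the top-left ↔ bottom-right diagonal).

Shapes have swapped their row and column positions — what was in the top-right is now in the bottom-left — a diagonal reflection.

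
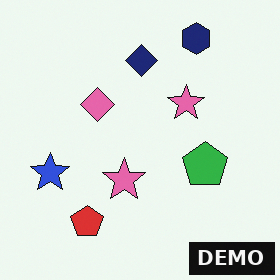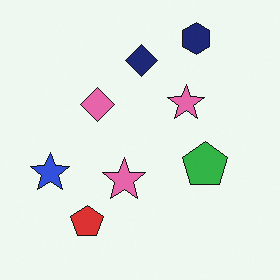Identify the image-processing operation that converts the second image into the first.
The transformation is: watermarked with the text "DEMO" in the lower-right corner.

A dark label reading "DEMO" appears in the lower-right corner.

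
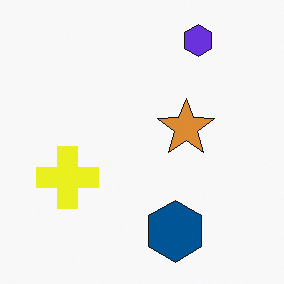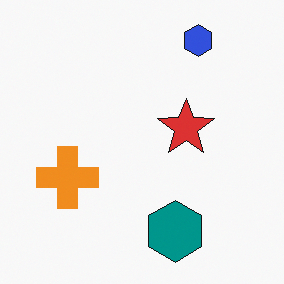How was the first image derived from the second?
The image was hue-shifted by a small amount.

Every shape's color has rotated by the same amount around the hue wheel — a uniform hue shift.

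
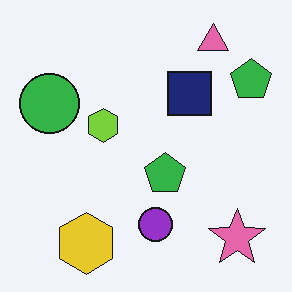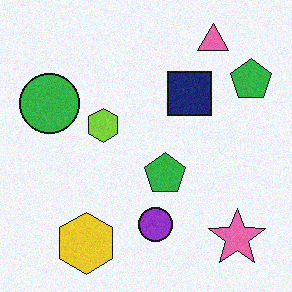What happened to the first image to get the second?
The second image is the first degraded with a light layer of grain.

Random speckle covers the whole image, including the flat background.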